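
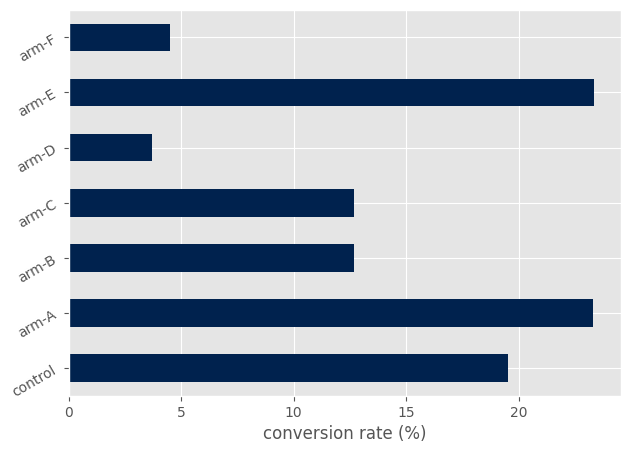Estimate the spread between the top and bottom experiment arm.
≈ 20

Max arm-E ≈ 24, min arm-D ≈ 4; range ≈ 20.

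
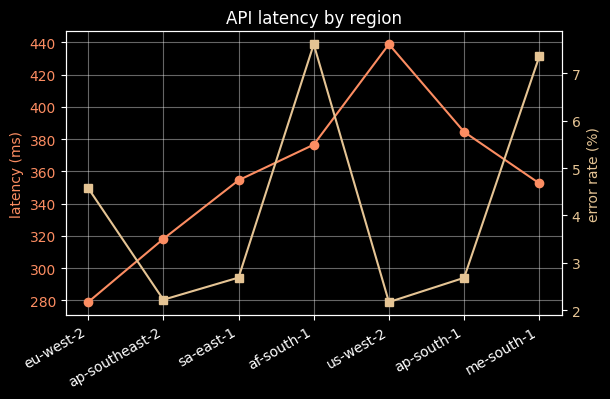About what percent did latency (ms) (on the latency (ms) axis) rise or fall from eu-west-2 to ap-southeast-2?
eu-west-2 ≈ 280, ap-southeast-2 ≈ 320; (320 − 280) / 280 ≈ +14.3%.

≈ +14.3%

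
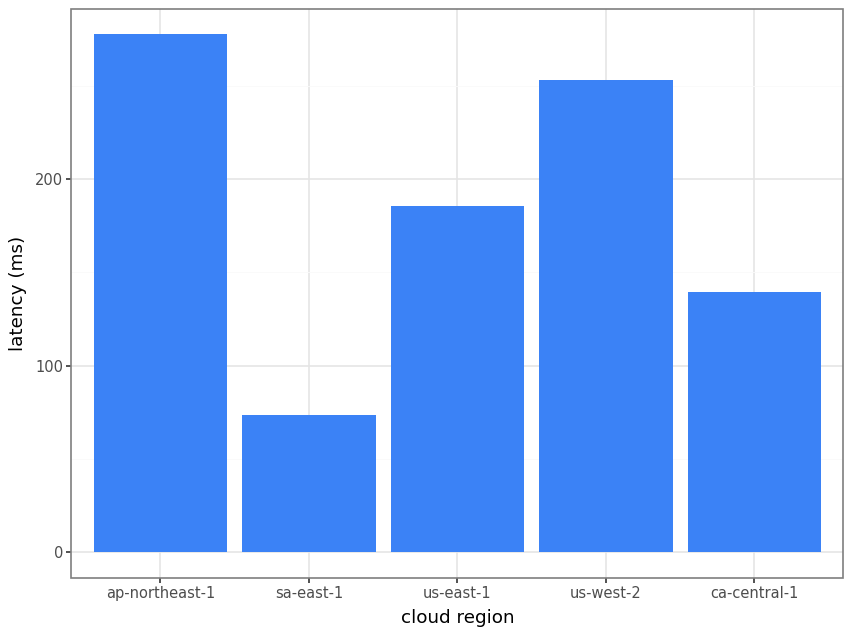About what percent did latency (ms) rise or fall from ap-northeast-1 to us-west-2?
≈ -9.1%

ap-northeast-1 ≈ 275, us-west-2 ≈ 250; (250 − 275) / 275 ≈ -9.1%.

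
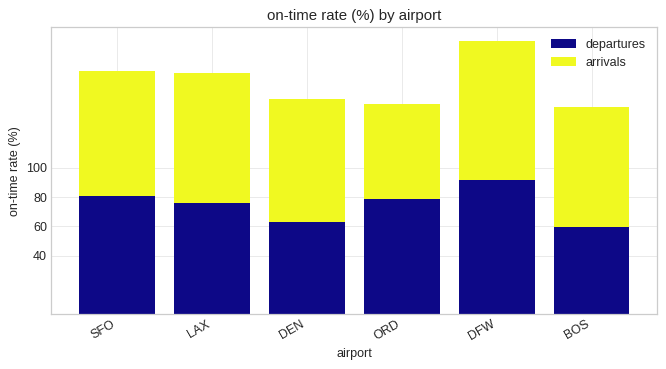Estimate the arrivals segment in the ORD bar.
≈ 60

arrivals top ≈ 140, bottom ≈ 80; segment ≈ 60.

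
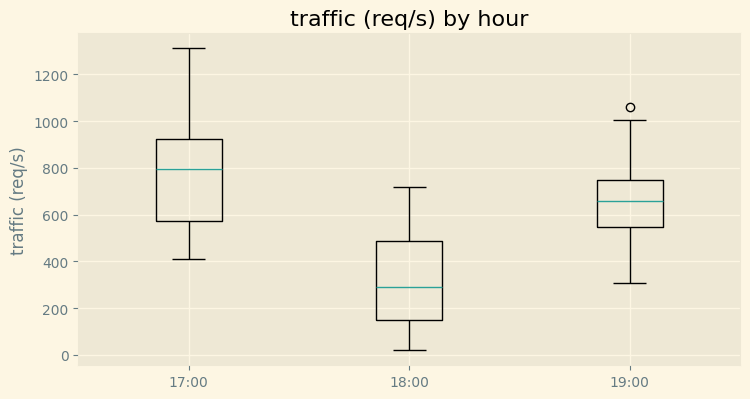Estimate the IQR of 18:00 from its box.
Q3 ≈ 500, Q1 ≈ 150; IQR ≈ 350.

≈ 350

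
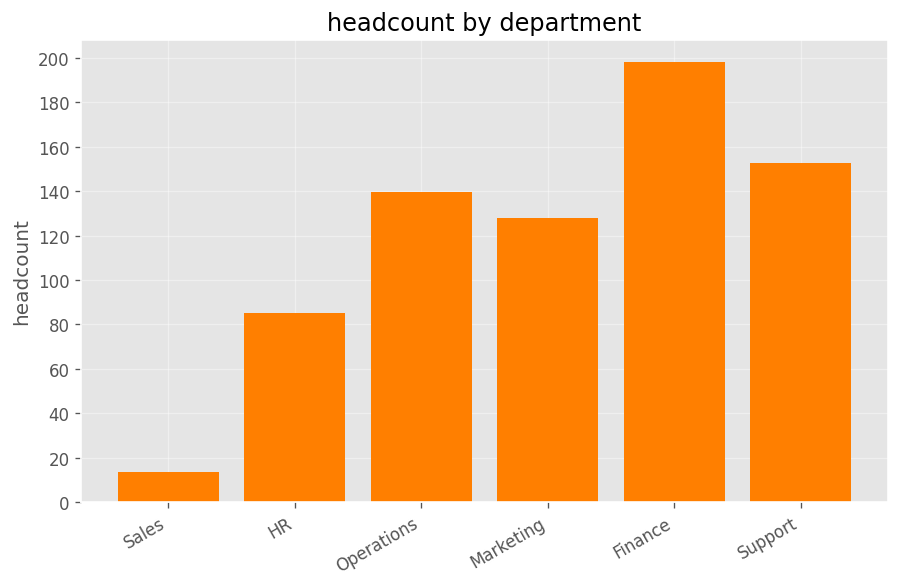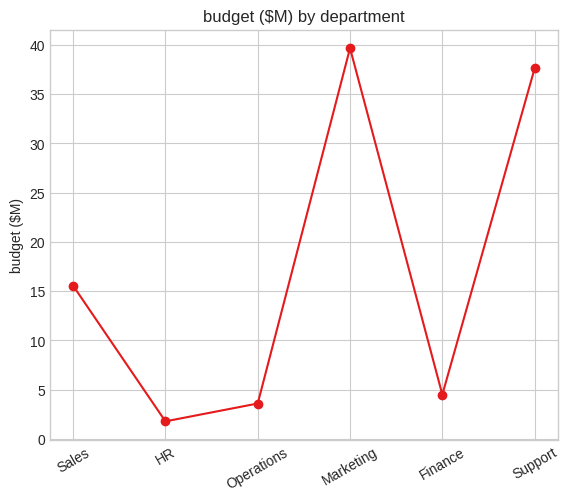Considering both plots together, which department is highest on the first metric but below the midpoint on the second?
Chart 2 median budget ($M) ≈ 10; below-median departments: HR, Operations, Finance. Among those, Finance has the highest headcount (≈ 200).

Finance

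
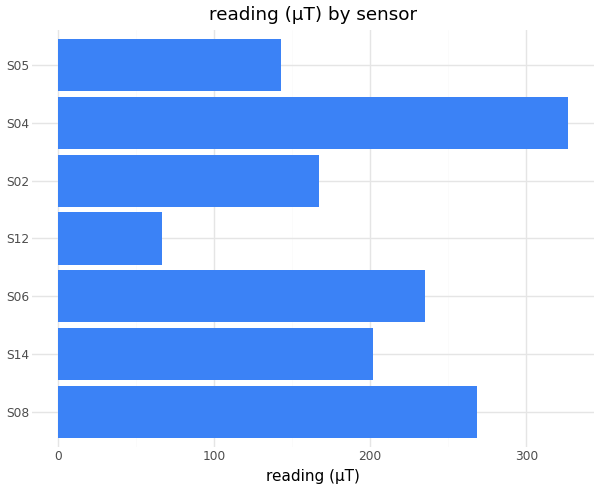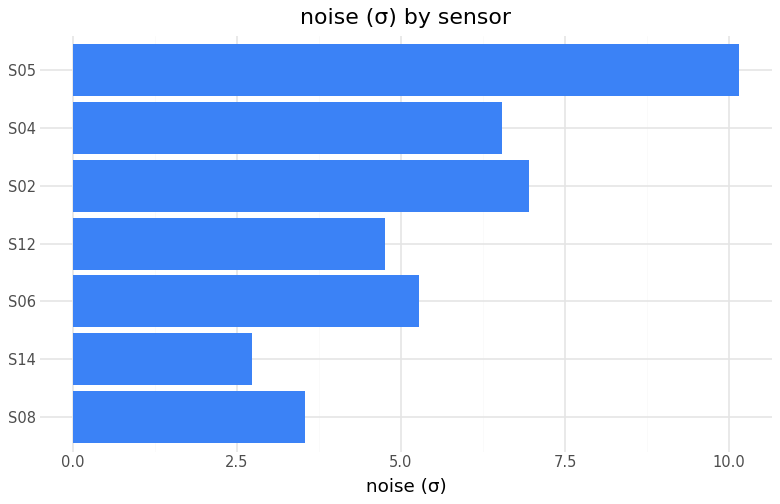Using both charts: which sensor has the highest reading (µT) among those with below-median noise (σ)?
S08

Chart 2 median noise (σ) ≈ 5; below-median sensors: S08, S14, S12. Among those, S08 has the highest reading (µT) (≈ 250).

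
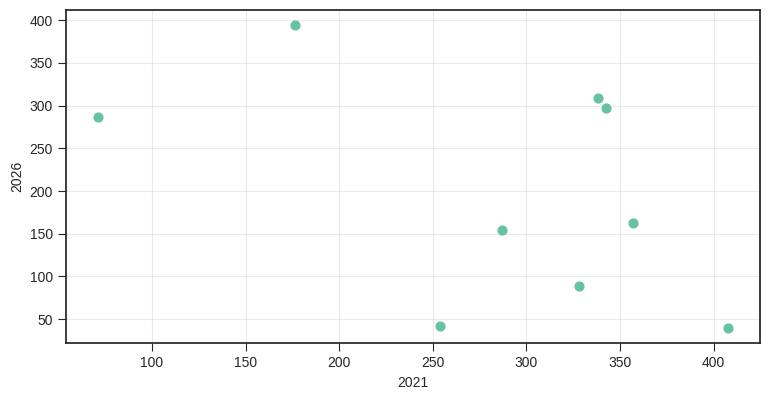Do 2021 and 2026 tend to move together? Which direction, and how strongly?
negative, moderate

Points are negatively correlated; moderate (|r| ≈ 0.5).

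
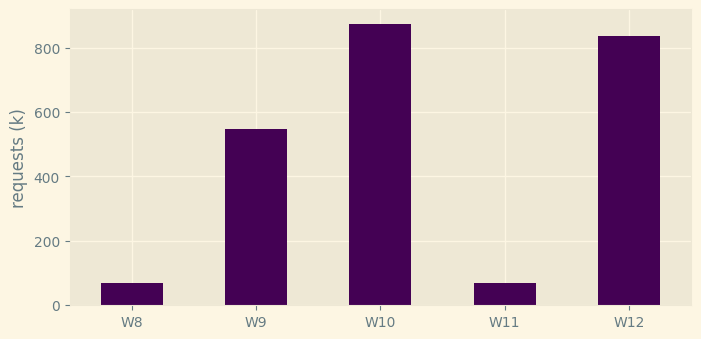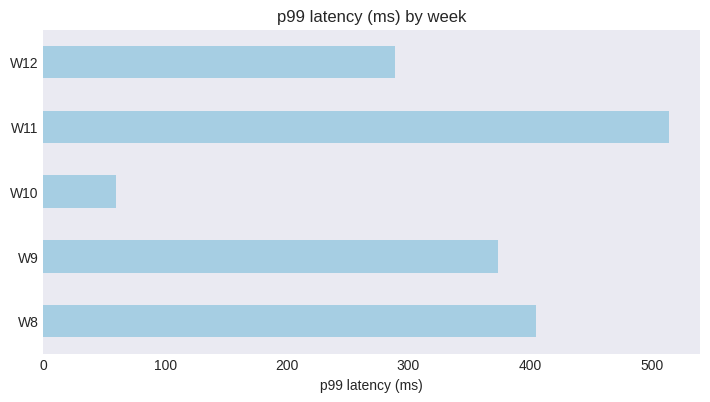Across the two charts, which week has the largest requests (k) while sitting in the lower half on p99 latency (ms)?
W10

Chart 2 median p99 latency (ms) ≈ 350; below-median weeks: W10, W12. Among those, W10 has the highest requests (k) (≈ 900).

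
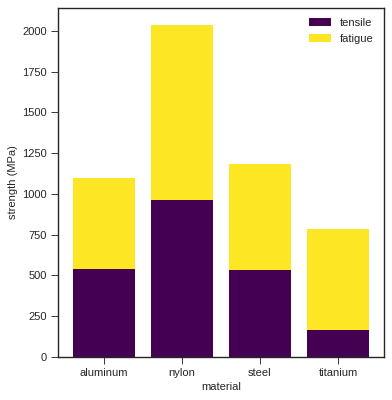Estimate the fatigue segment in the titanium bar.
≈ 600

fatigue top ≈ 800, bottom ≈ 200; segment ≈ 600.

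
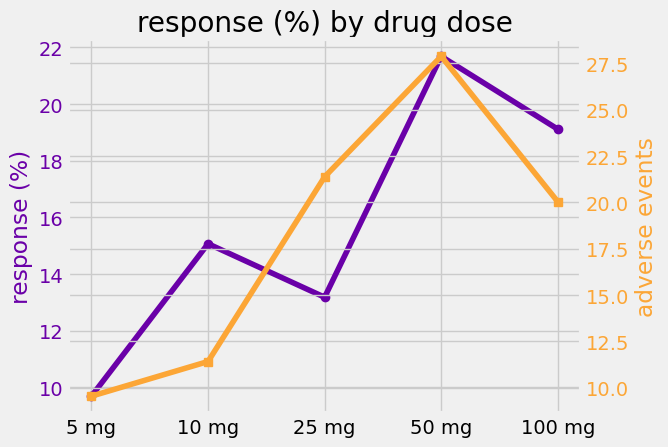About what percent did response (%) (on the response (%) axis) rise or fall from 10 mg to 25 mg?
≈ -13.3%

10 mg ≈ 15, 25 mg ≈ 13; (13 − 15) / 15 ≈ -13.3%.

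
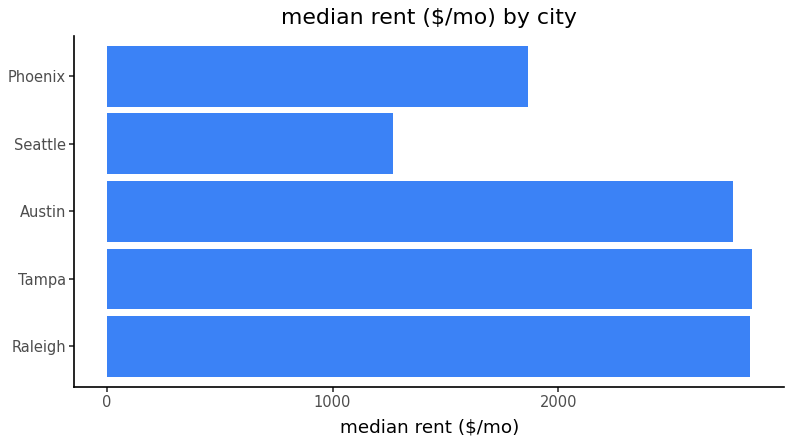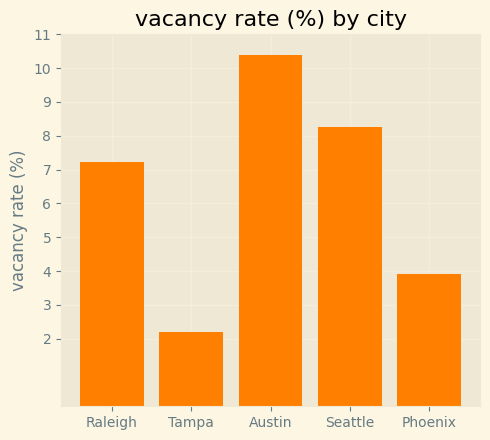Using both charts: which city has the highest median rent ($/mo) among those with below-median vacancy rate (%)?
Tampa

Chart 2 median vacancy rate (%) ≈ 7; below-median cities: Tampa, Phoenix. Among those, Tampa has the highest median rent ($/mo) (≈ 3000).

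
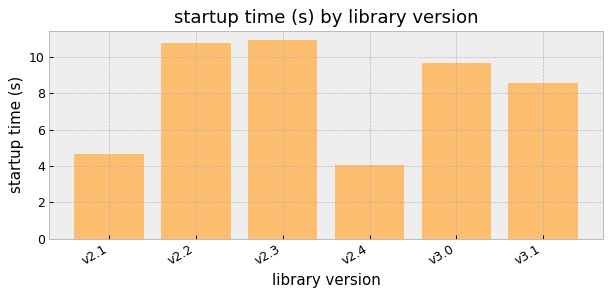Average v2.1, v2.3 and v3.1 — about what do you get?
(5 + 11 + 9) / 3 ≈ 8.

≈ 8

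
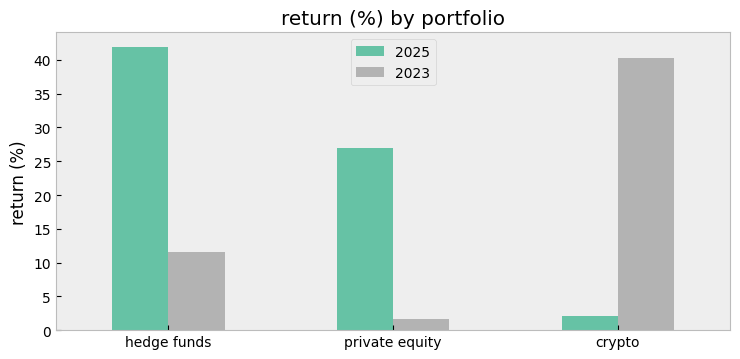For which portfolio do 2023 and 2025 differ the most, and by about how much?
crypto, ≈ 40 %

crypto: 2023 ≈ 40, 2025 ≈ 0 → gap ≈ 40. Next-largest (hedge funds) is only ≈ 30.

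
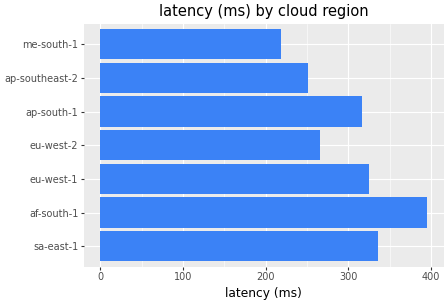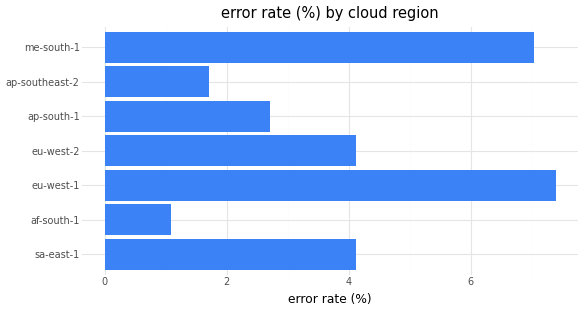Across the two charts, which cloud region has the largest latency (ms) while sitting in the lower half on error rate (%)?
Chart 2 median error rate (%) ≈ 4; below-median cloud regions: af-south-1, ap-south-1, ap-southeast-2. Among those, af-south-1 has the highest latency (ms) (≈ 400).

af-south-1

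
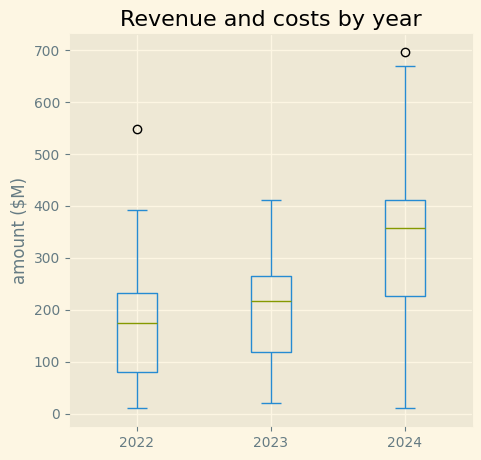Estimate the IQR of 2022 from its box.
Q3 ≈ 240, Q1 ≈ 80; IQR ≈ 160.

≈ 160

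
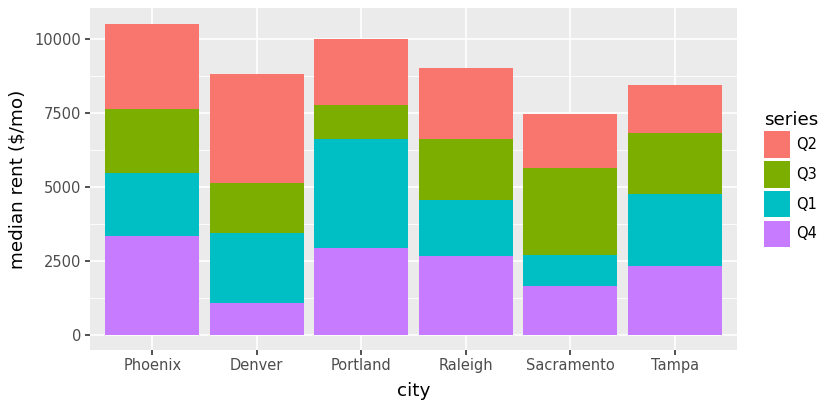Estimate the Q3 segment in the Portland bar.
Q3 top ≈ 8000, bottom ≈ 7000; segment ≈ 1000.

≈ 1000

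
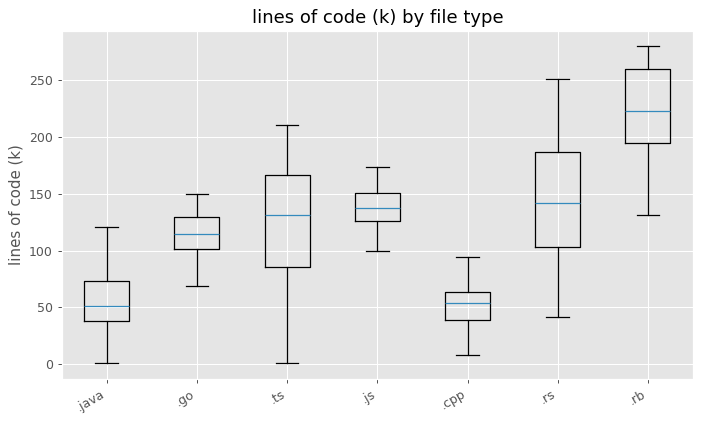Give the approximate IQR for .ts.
Q3 ≈ 160, Q1 ≈ 80; IQR ≈ 80.

≈ 80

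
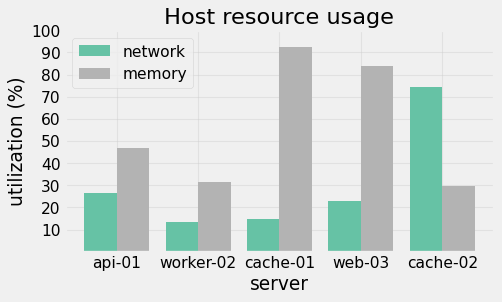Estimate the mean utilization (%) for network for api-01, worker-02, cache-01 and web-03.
(30 + 10 + 10 + 20) / 4 ≈ 18.

≈ 18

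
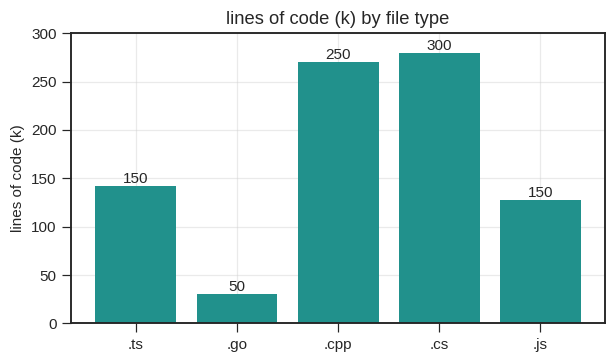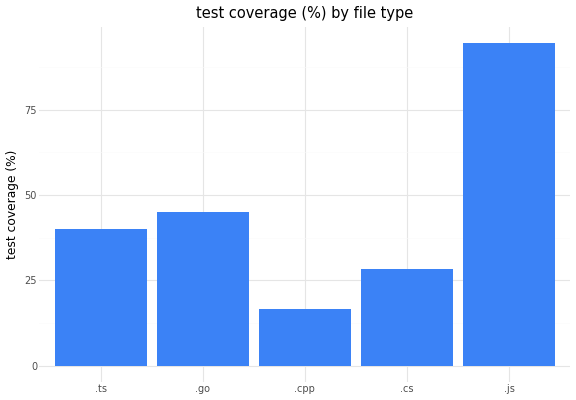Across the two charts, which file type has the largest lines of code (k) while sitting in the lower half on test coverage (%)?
Chart 2 median test coverage (%) ≈ 40; below-median file types: .cpp, .cs. Among those, .cs has the highest lines of code (k) (≈ 300).

.cs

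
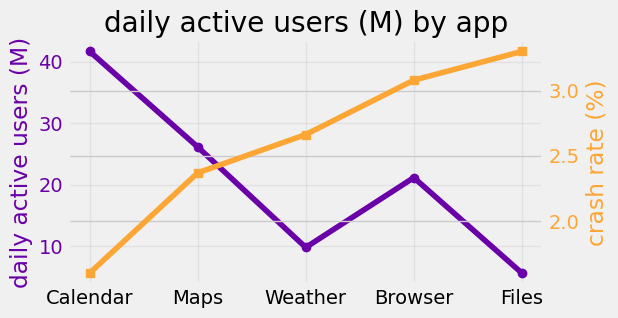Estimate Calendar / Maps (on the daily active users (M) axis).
≈ 1.6×

Calendar ≈ 40, Maps ≈ 25; 40/25 ≈ 1.6.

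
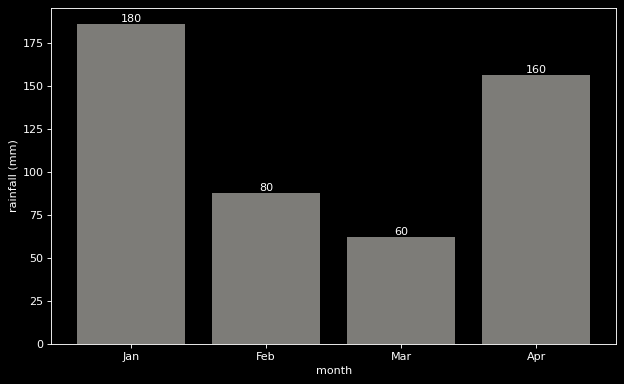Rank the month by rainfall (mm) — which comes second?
Apr

Top 3: Jan ≈ 180, Apr ≈ 160, Feb ≈ 80.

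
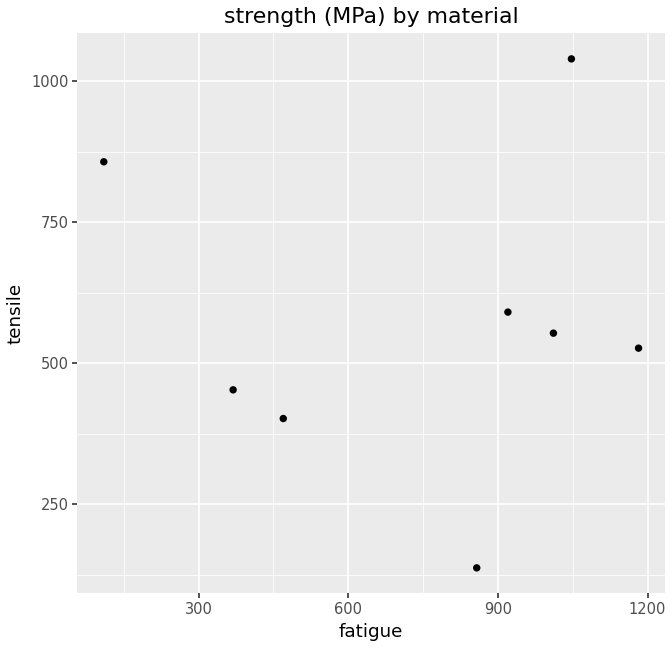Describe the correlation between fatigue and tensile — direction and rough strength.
Points are roughly uncorrelated; weak (|r| ≈ 0.0).

no clear correlation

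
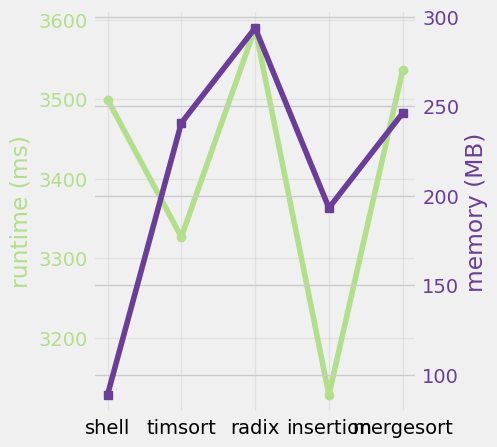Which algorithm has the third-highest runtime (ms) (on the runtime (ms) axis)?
shell

Top 4 (on the runtime (ms) axis): radix ≈ 3600, mergesort ≈ 3550, shell ≈ 3500, timsort ≈ 3350.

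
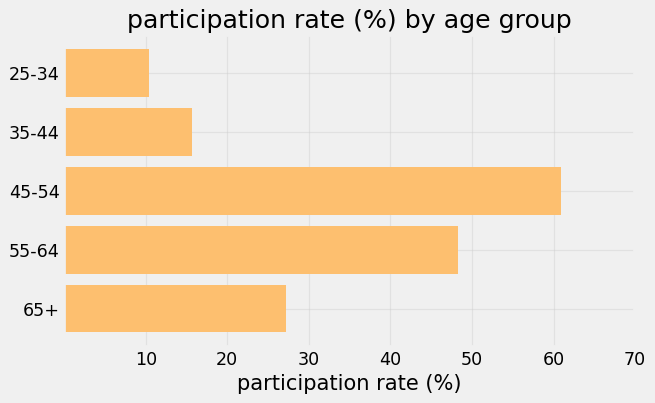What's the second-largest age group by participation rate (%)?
55-64

Top 3: 45-54 ≈ 60, 55-64 ≈ 50, 65+ ≈ 30.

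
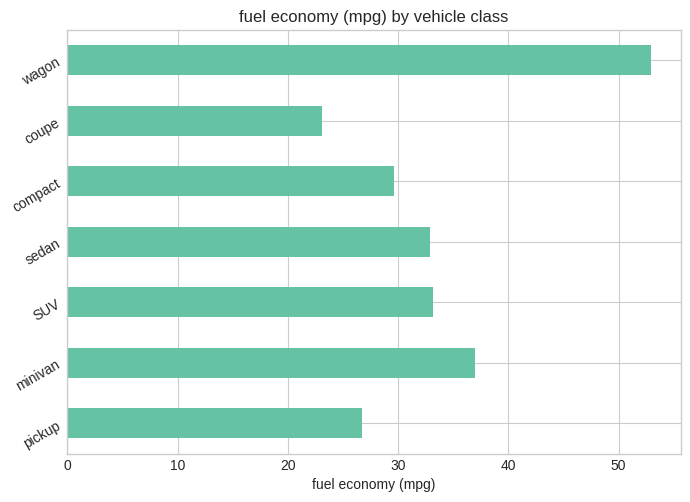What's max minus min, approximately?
Max wagon ≈ 55, min coupe ≈ 25; range ≈ 30.

≈ 30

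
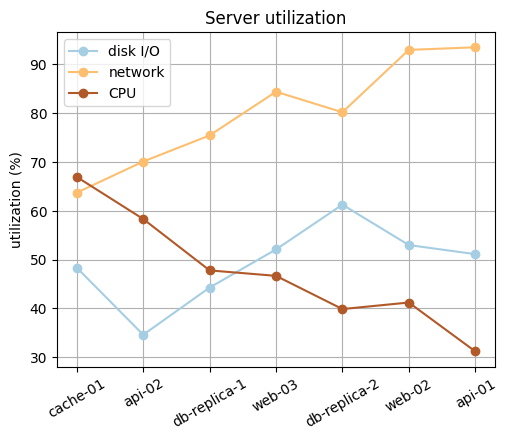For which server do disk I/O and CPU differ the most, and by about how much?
api-02: disk I/O ≈ 30, CPU ≈ 60 → gap ≈ 30. Next-largest (db-replica-2) is only ≈ 20.

api-02, ≈ 30 %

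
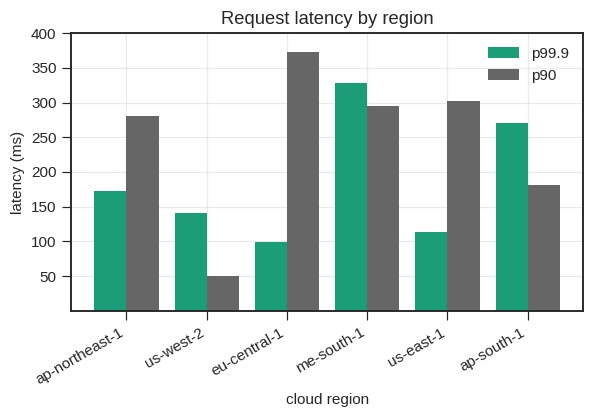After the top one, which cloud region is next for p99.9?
ap-south-1

Top 3 for p99.9: me-south-1 ≈ 350, ap-south-1 ≈ 250, ap-northeast-1 ≈ 150.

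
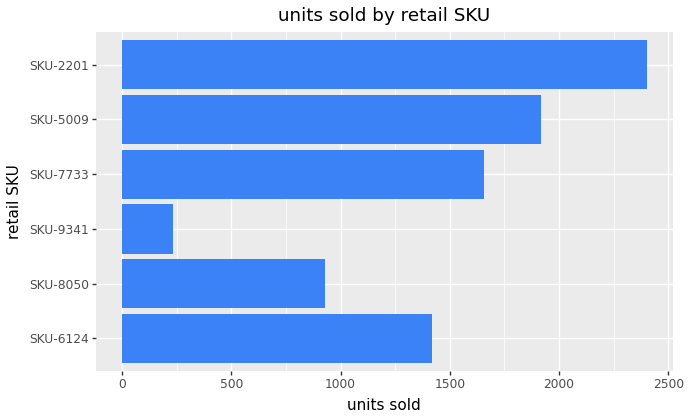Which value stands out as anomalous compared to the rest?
SKU-9341 ≈ 200; the rest sit between ≈ 1000 and ≈ 2400.

SKU-9341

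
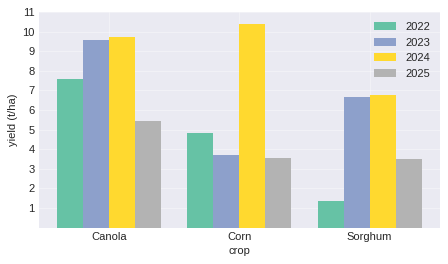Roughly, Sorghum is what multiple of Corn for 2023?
Sorghum ≈ 7, Corn ≈ 4; 7/4 ≈ 1.75.

≈ 1.75×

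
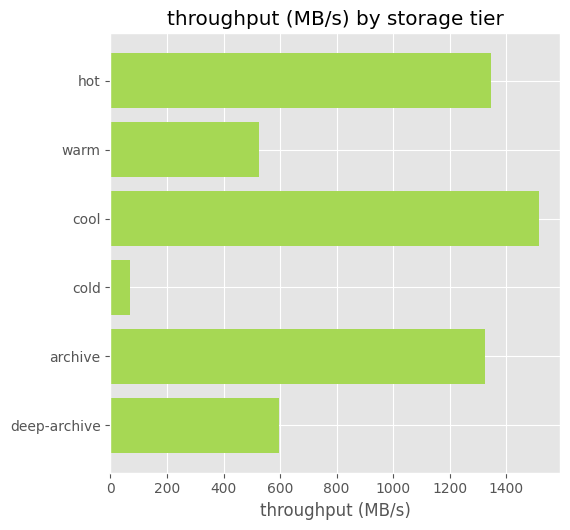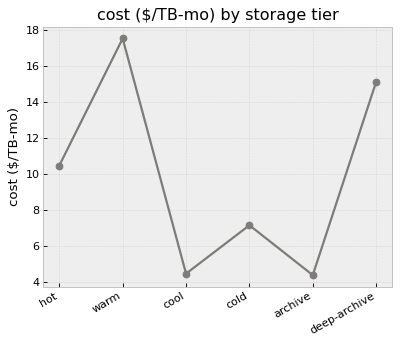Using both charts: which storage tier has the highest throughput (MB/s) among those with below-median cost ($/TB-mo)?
cool

Chart 2 median cost ($/TB-mo) ≈ 8; below-median storage tiers: cool, cold, archive. Among those, cool has the highest throughput (MB/s) (≈ 1600).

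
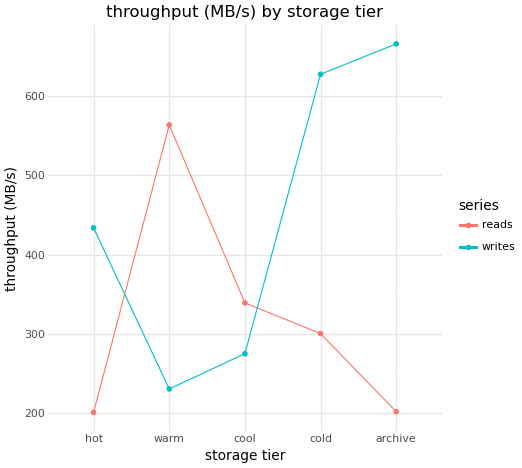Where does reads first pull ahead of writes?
hot: reads ≈ 200 vs writes ≈ 450 (not yet); warm: reads ≈ 550 vs writes ≈ 250 (first crossover).

warm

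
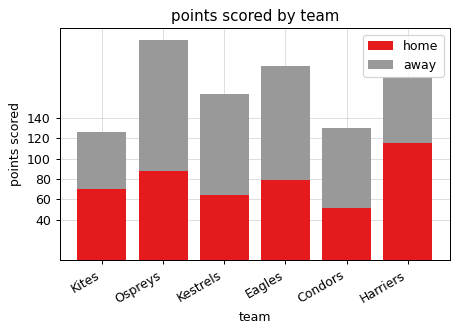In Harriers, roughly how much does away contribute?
away top ≈ 180, bottom ≈ 120; segment ≈ 60.

≈ 60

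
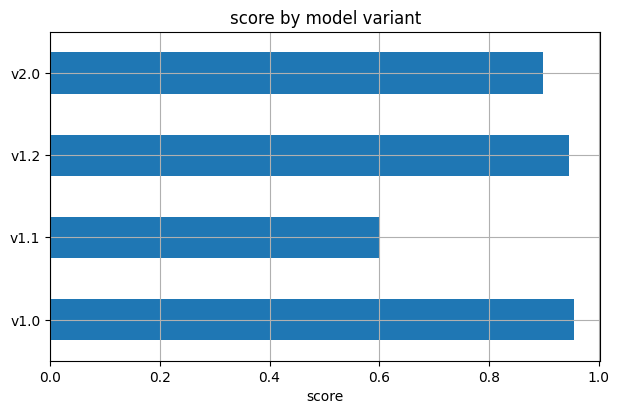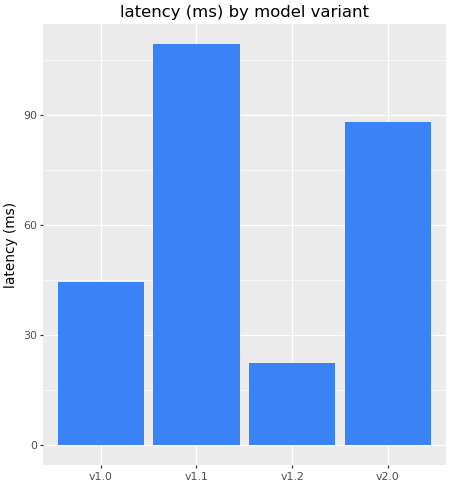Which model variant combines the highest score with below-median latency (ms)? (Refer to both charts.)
Chart 2 median latency (ms) ≈ 60; below-median model variants: v1.0, v1.2. Among those, v1.0 has the highest score (≈ 1).

v1.0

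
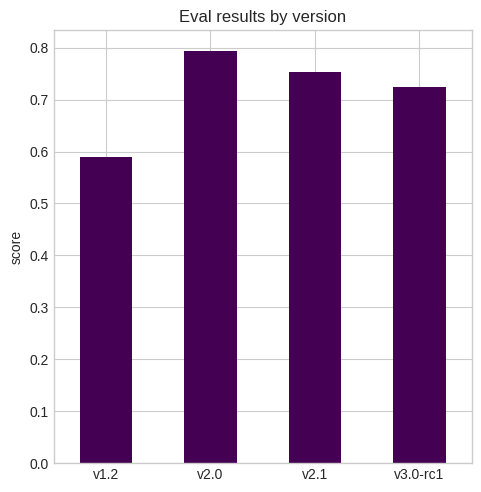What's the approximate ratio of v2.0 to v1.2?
v2.0 ≈ 0.8, v1.2 ≈ 0.6; 0.8/0.6 ≈ 1.33.

≈ 1.33×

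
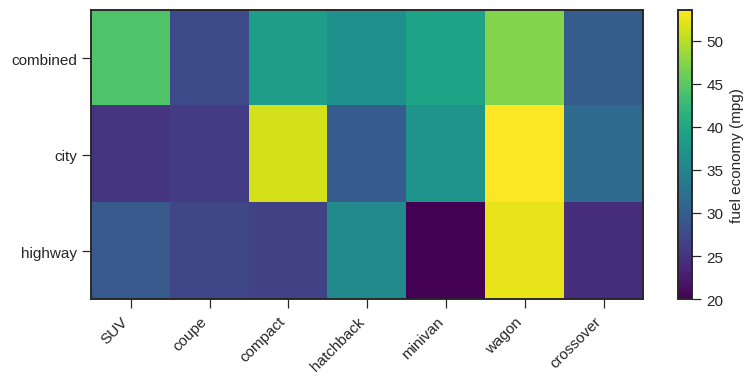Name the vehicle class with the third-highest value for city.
Top 4 for city: wagon ≈ 55, compact ≈ 50, minivan ≈ 35, crossover ≈ 30.

minivan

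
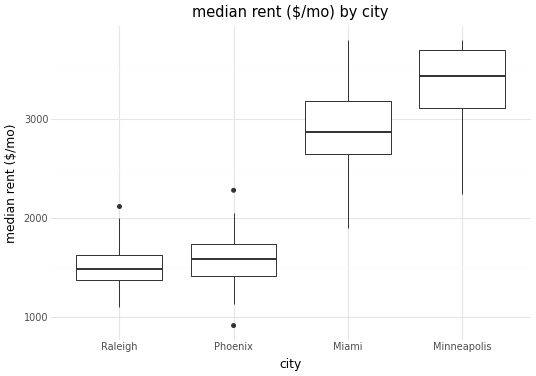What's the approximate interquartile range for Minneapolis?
≈ 600

Q3 ≈ 3800, Q1 ≈ 3200; IQR ≈ 600.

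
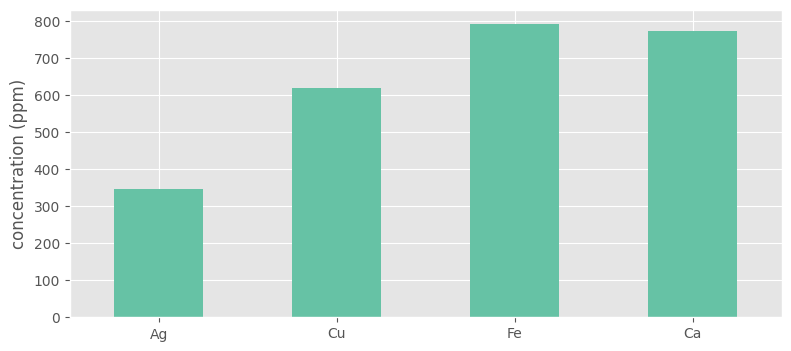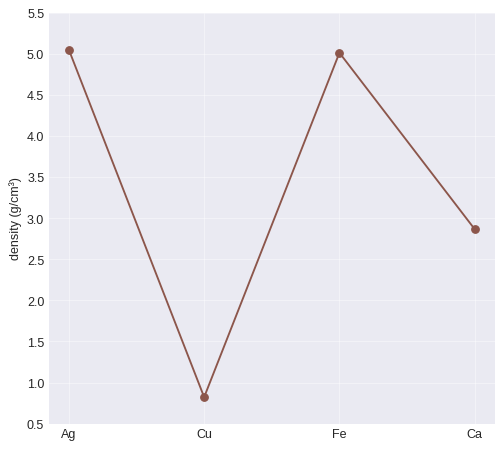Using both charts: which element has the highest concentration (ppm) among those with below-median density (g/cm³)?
Ca

Chart 2 median density (g/cm³) ≈ 4; below-median elements: Cu, Ca. Among those, Ca has the highest concentration (ppm) (≈ 800).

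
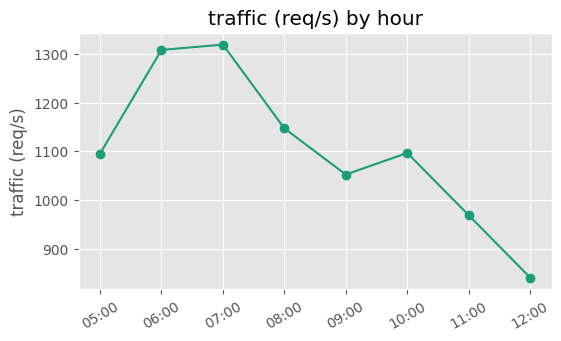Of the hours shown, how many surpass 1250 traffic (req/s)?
2

Above 1250: 06:00, 07:00.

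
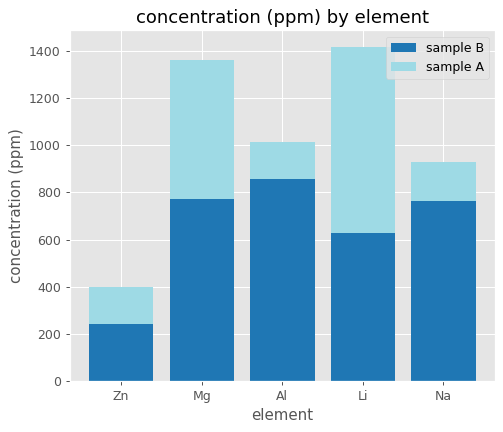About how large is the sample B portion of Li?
≈ 600

sample B top ≈ 600, bottom ≈ 0; segment ≈ 600.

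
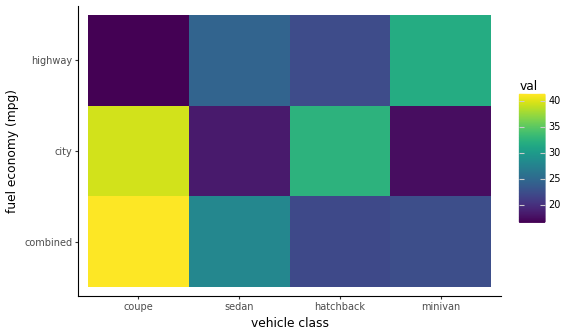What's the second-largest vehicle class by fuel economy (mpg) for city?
hatchback

Top 3 for city: coupe ≈ 40, hatchback ≈ 30, sedan ≈ 20.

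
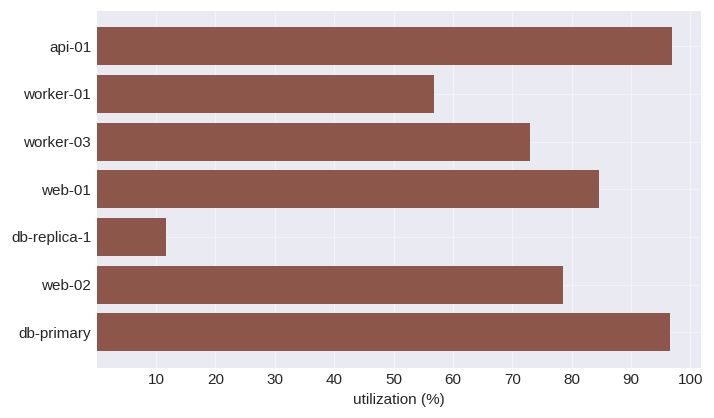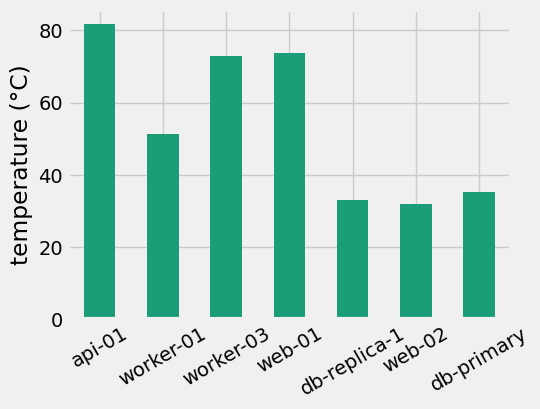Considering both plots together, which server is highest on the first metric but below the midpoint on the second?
Chart 2 median temperature (°C) ≈ 50; below-median servers: db-replica-1, web-02, db-primary. Among those, db-primary has the highest utilization (%) (≈ 100).

db-primary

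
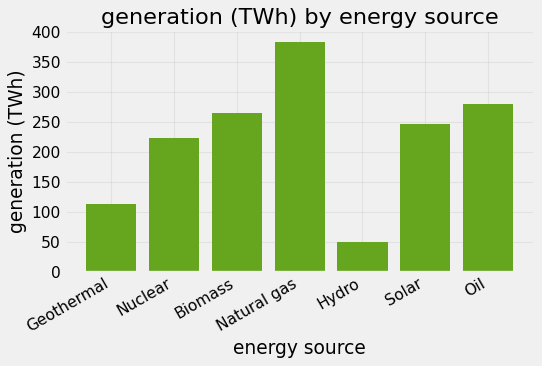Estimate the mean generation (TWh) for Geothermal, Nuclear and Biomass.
(100 + 200 + 250) / 3 ≈ 183.

≈ 183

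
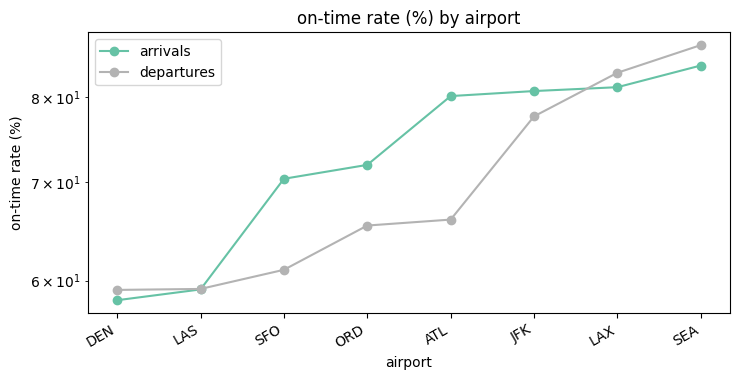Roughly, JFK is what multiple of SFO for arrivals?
JFK ≈ 80, SFO ≈ 70; 80/70 ≈ 1.14.

≈ 1.14×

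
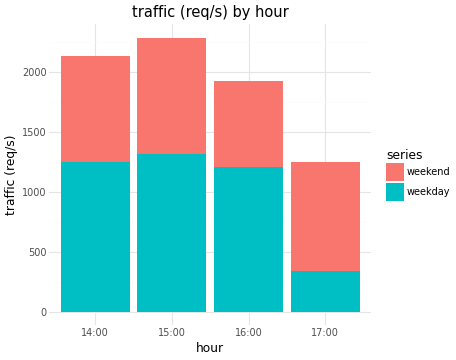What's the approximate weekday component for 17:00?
weekday top ≈ 400, bottom ≈ 0; segment ≈ 400.

≈ 400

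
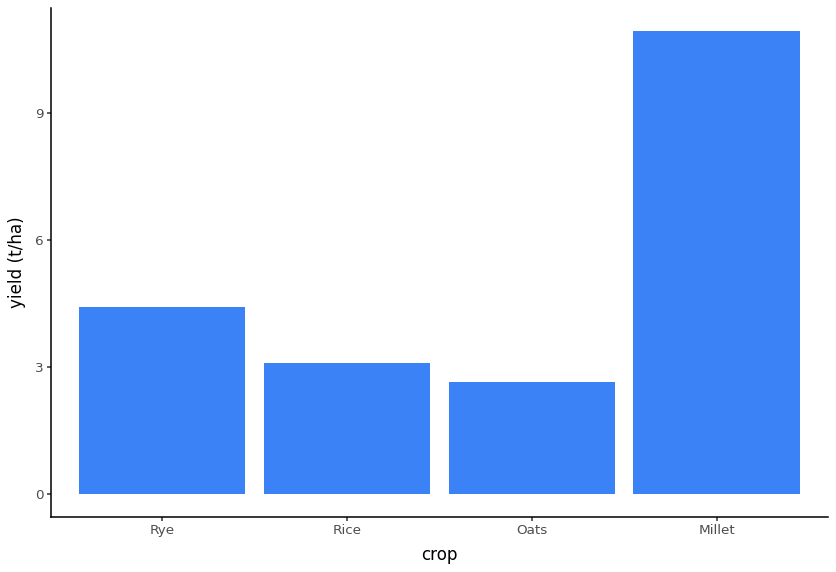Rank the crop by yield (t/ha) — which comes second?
Top 3: Millet ≈ 11, Rye ≈ 4, Rice ≈ 3.

Rye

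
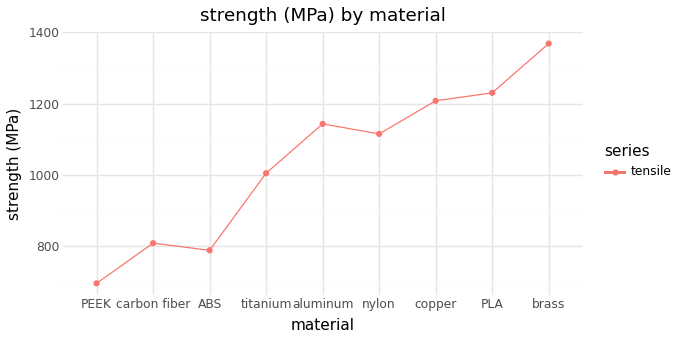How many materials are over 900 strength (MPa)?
Above 900: titanium, aluminum, nylon, copper, PLA, brass.

6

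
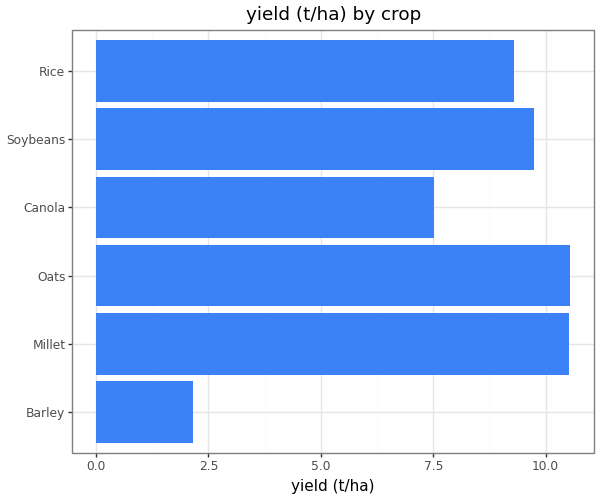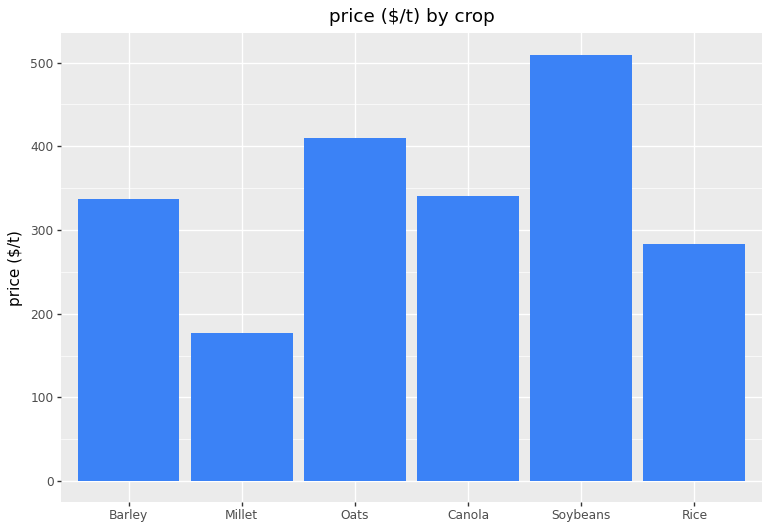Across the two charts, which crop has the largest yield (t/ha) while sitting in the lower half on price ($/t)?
Chart 2 median price ($/t) ≈ 350; below-median crops: Barley, Millet, Rice. Among those, Millet has the highest yield (t/ha) (≈ 11).

Millet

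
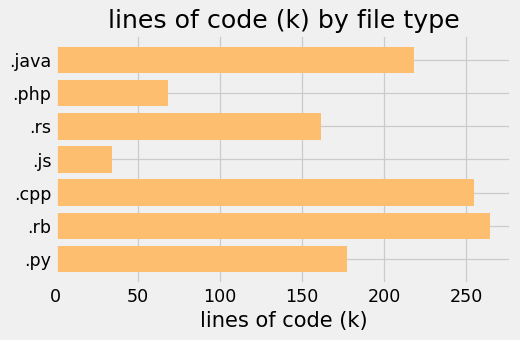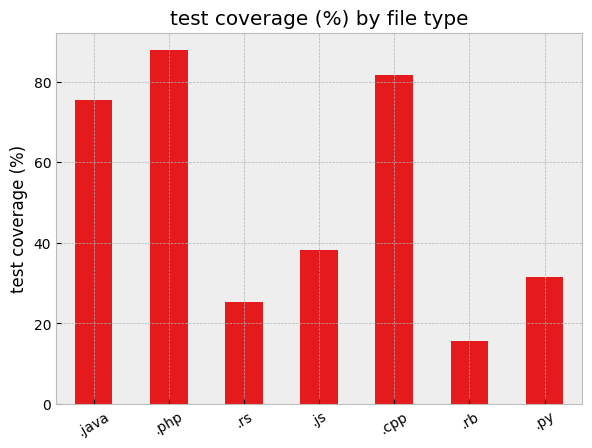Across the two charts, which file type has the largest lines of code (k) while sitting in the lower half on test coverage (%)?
.rb

Chart 2 median test coverage (%) ≈ 40; below-median file types: .rs, .rb, .py. Among those, .rb has the highest lines of code (k) (≈ 275).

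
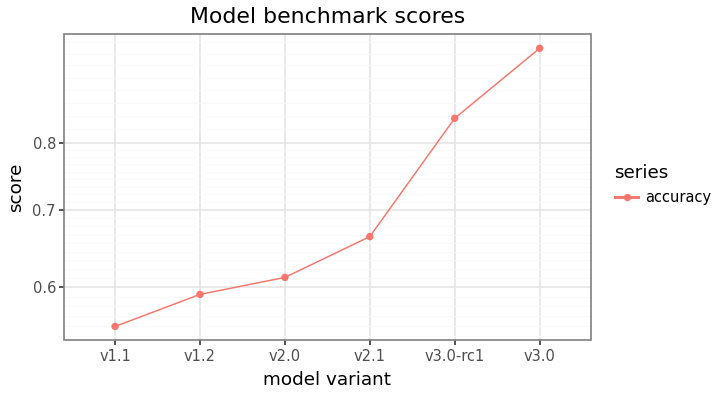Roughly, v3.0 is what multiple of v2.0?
v3.0 ≈ 0.95, v2.0 ≈ 0.60; 0.95/0.60 ≈ 1.58.

≈ 1.58×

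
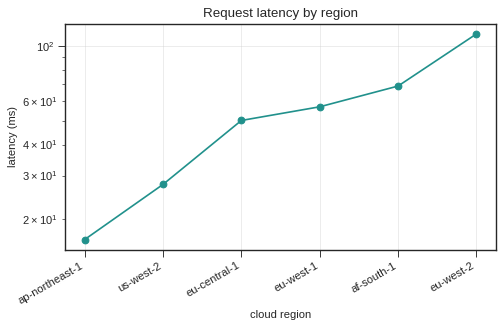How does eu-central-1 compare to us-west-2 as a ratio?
eu-central-1 ≈ 50, us-west-2 ≈ 30; 50/30 ≈ 1.67.

≈ 1.67×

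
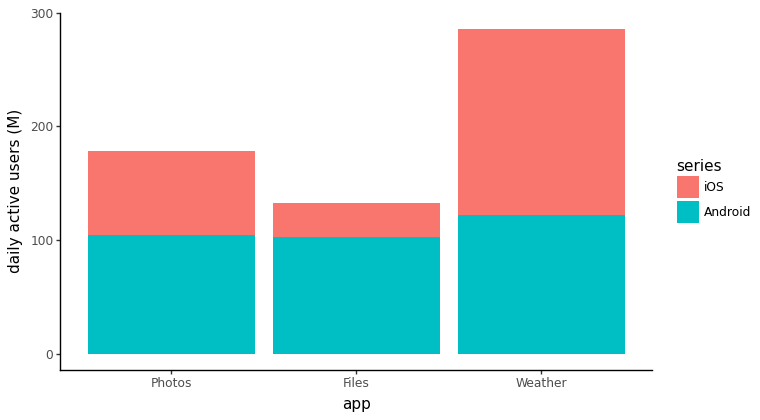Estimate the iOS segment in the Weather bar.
≈ 150

iOS top ≈ 275, bottom ≈ 125; segment ≈ 150.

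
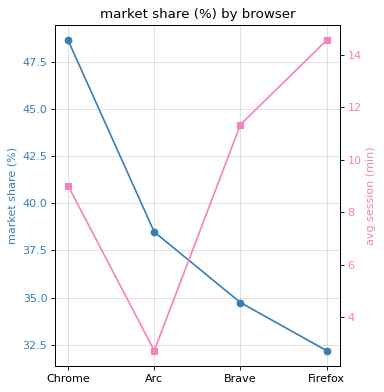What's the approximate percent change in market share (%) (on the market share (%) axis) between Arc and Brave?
Arc ≈ 38, Brave ≈ 34; (34 − 38) / 38 ≈ -10.5%.

≈ -10.5%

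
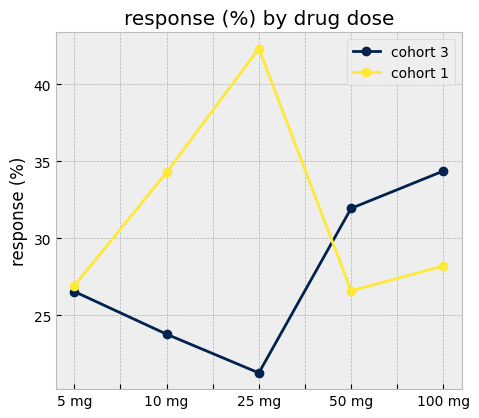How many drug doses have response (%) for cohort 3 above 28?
2

Above 28: 50 mg, 100 mg.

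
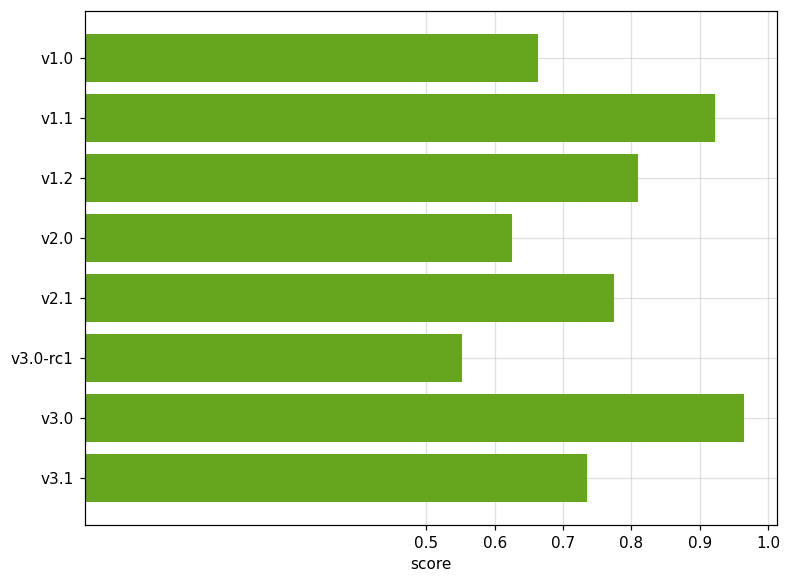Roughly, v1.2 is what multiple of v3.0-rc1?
v1.2 ≈ 0.8, v3.0-rc1 ≈ 0.6; 0.8/0.6 ≈ 1.33.

≈ 1.33×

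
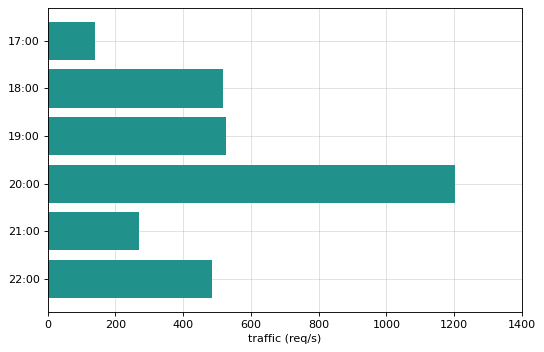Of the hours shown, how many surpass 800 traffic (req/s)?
1

Above 800: 20:00.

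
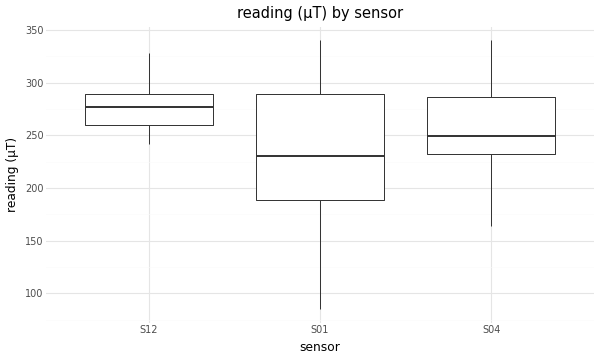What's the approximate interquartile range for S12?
≈ 30

Q3 ≈ 290, Q1 ≈ 260; IQR ≈ 30.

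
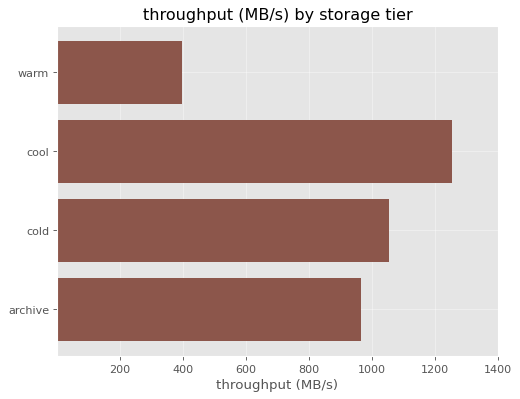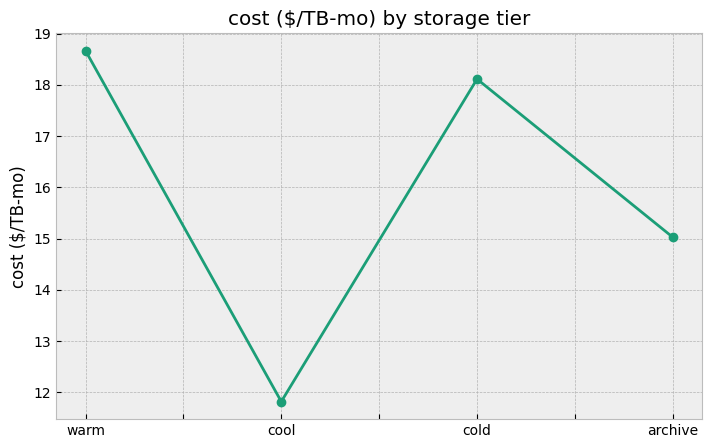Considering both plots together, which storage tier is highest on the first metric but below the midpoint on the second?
Chart 2 median cost ($/TB-mo) ≈ 16; below-median storage tiers: cool, archive. Among those, cool has the highest throughput (MB/s) (≈ 1200).

cool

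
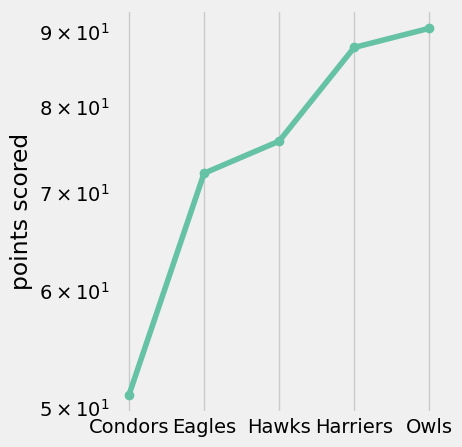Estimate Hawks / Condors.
Hawks ≈ 75, Condors ≈ 50; 75/50 ≈ 1.5.

≈ 1.5×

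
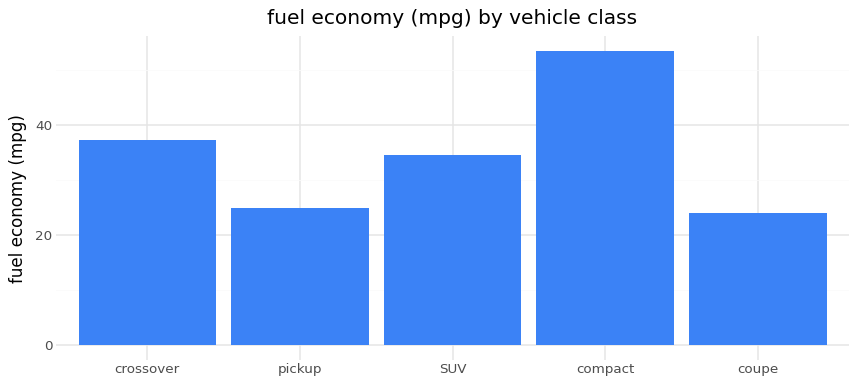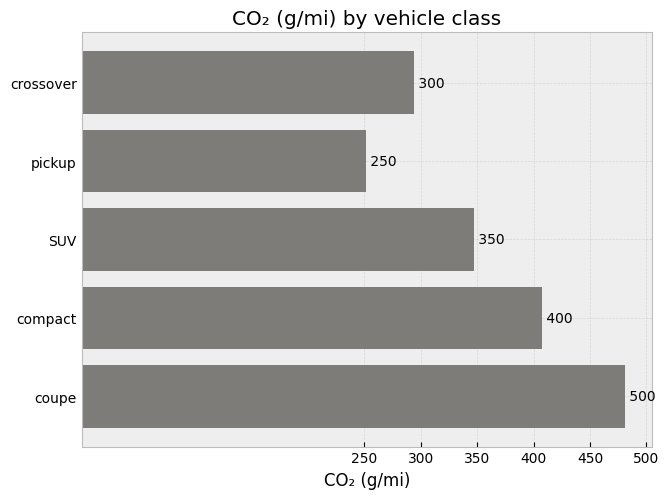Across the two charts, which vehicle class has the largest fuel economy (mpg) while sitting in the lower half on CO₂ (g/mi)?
crossover

Chart 2 median CO₂ (g/mi) ≈ 350; below-median vehicle classes: crossover, pickup. Among those, crossover has the highest fuel economy (mpg) (≈ 35).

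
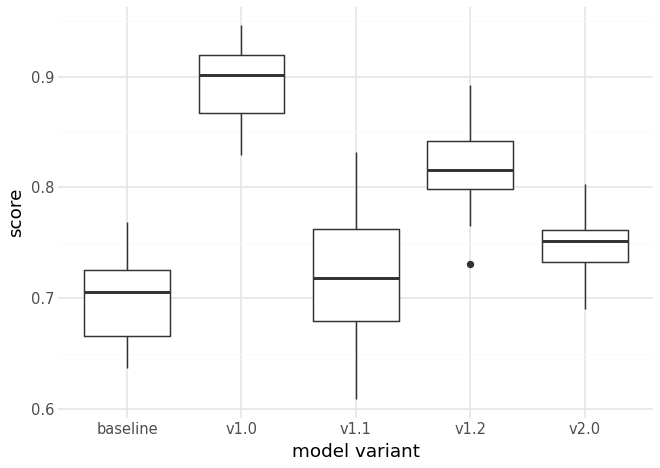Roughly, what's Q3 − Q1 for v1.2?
≈ 0.04

Q3 ≈ 0.84, Q1 ≈ 0.80; IQR ≈ 0.04.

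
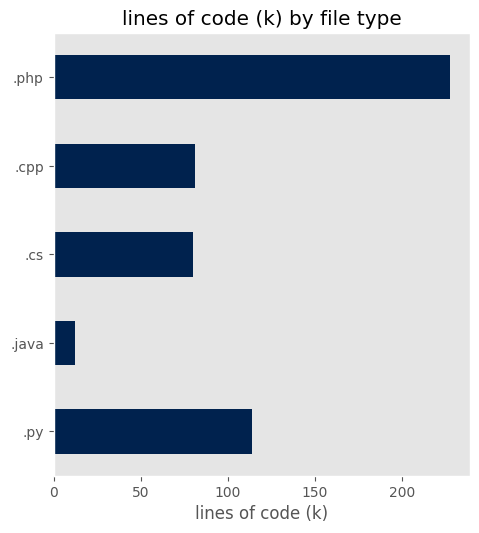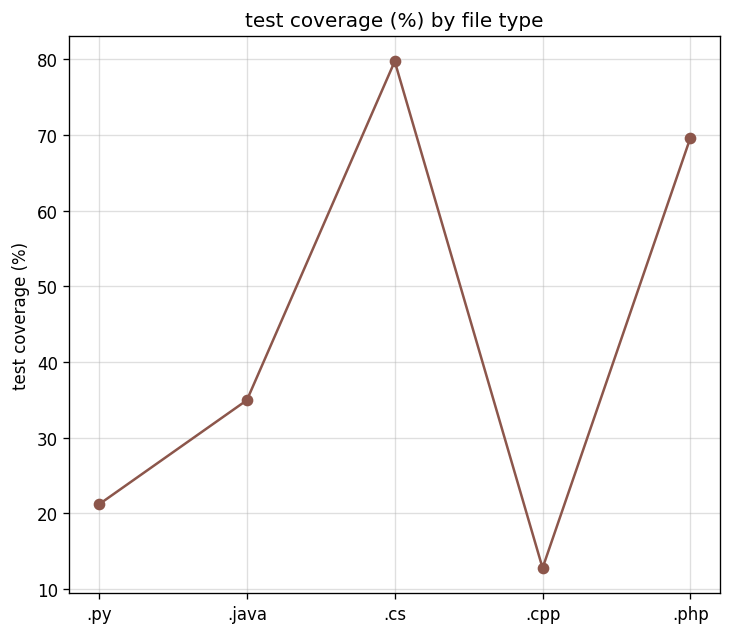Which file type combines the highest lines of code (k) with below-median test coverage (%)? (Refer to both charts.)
.py

Chart 2 median test coverage (%) ≈ 30; below-median file types: .py, .cpp. Among those, .py has the highest lines of code (k) (≈ 125).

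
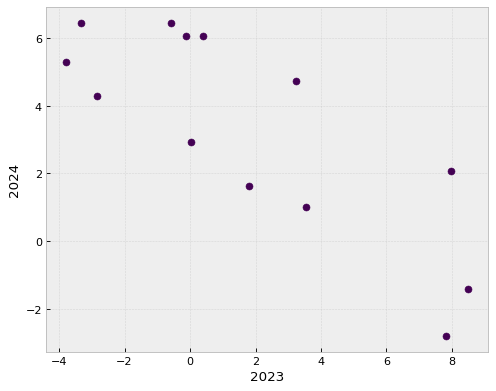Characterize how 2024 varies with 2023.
negative, strong

Points are negatively correlated; strong (|r| ≈ 0.8).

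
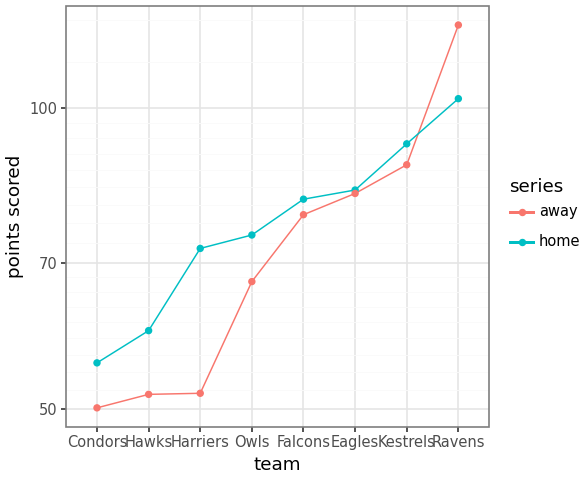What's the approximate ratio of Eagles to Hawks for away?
≈ 1.6×

Eagles ≈ 80, Hawks ≈ 50; 80/50 ≈ 1.6.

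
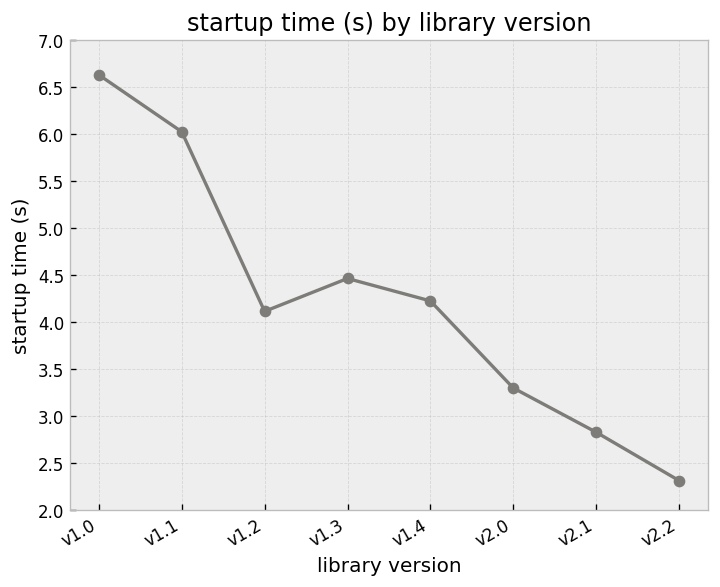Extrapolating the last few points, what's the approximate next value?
Last three: 3.5, 3.0, 2.5 → slope ≈ -0.5/step → next ≈ 2.

≈ 2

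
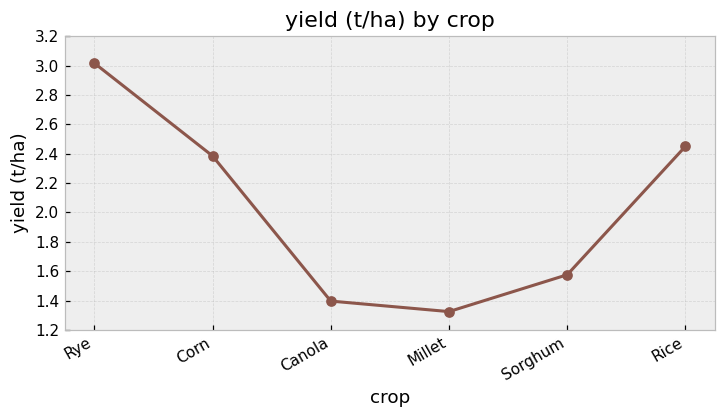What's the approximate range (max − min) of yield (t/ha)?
≈ 1.6

Max Rye ≈ 3.0, min Millet ≈ 1.4; range ≈ 1.6.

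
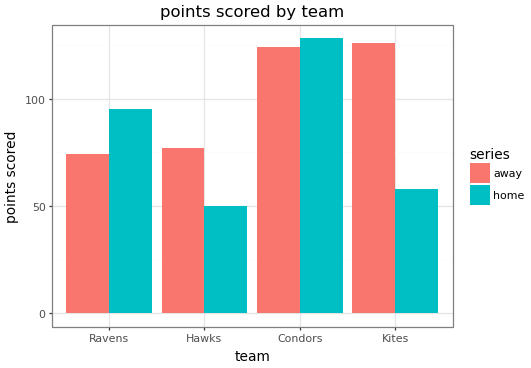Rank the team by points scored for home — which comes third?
Kites

Top 4 for home: Condors ≈ 120, Ravens ≈ 100, Kites ≈ 60, Hawks ≈ 40.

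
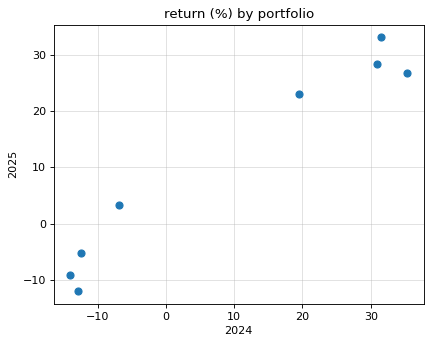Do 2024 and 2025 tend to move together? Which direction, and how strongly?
Points are positively correlated; strong (|r| ≈ 1.0).

positive, strong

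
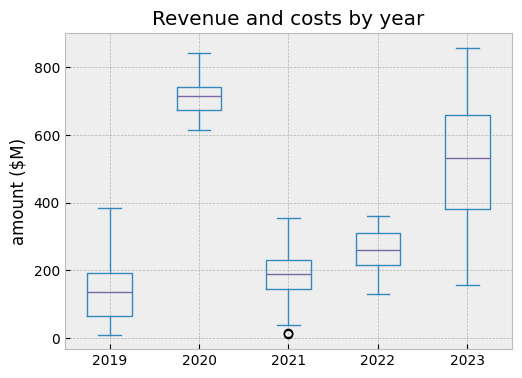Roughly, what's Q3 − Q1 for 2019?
Q3 ≈ 200, Q1 ≈ 50; IQR ≈ 150.

≈ 150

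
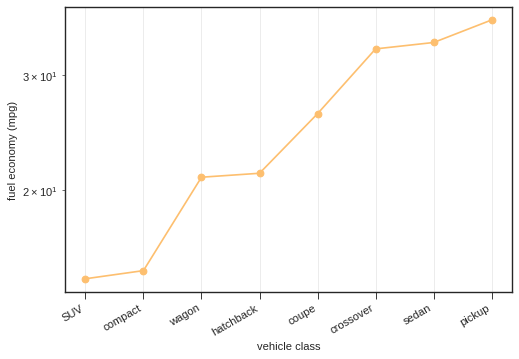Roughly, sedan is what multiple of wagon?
≈ 1.7×

sedan ≈ 34, wagon ≈ 20; 34/20 ≈ 1.7.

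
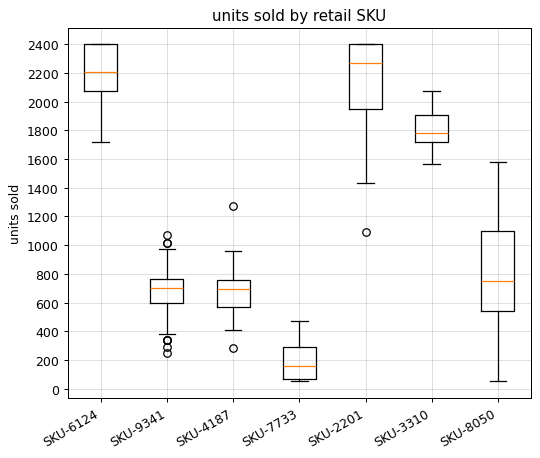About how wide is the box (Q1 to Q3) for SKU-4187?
Q3 ≈ 800, Q1 ≈ 600; IQR ≈ 200.

≈ 200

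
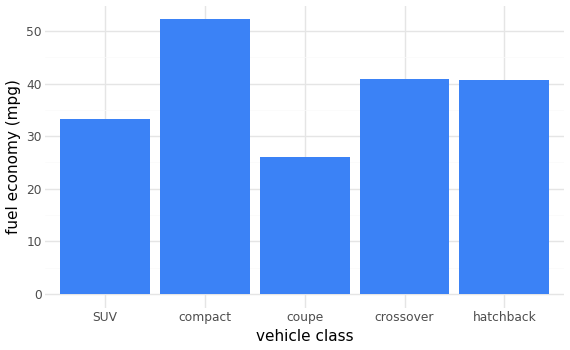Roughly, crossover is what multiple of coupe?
≈ 1.6×

crossover ≈ 40, coupe ≈ 25; 40/25 ≈ 1.6.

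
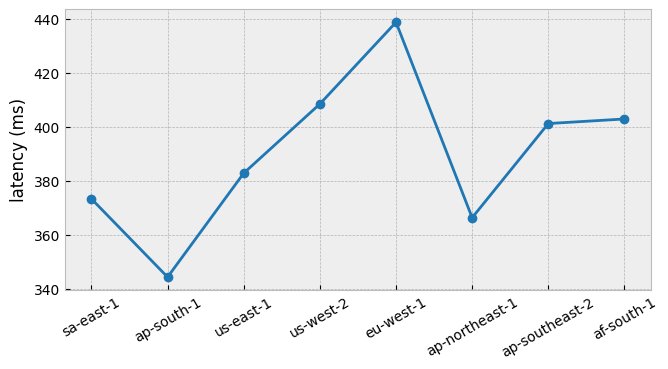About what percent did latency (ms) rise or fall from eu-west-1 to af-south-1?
≈ -9.1%

eu-west-1 ≈ 440, af-south-1 ≈ 400; (400 − 440) / 440 ≈ -9.1%.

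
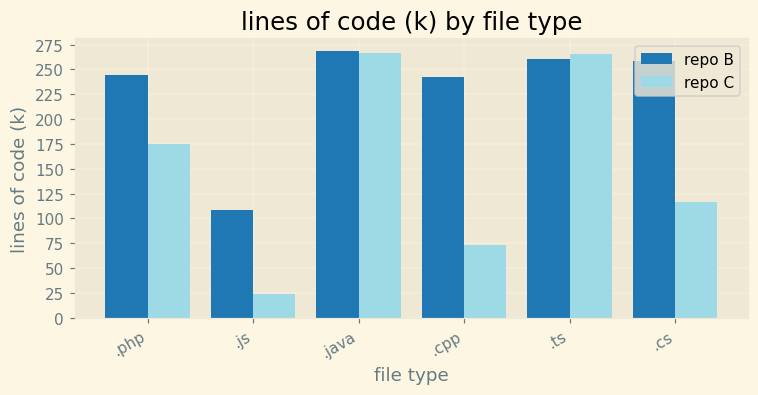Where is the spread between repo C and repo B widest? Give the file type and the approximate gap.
.cpp, ≈ 175 k

.cpp: repo C ≈ 75, repo B ≈ 250 → gap ≈ 175. Next-largest (.cs) is only ≈ 125.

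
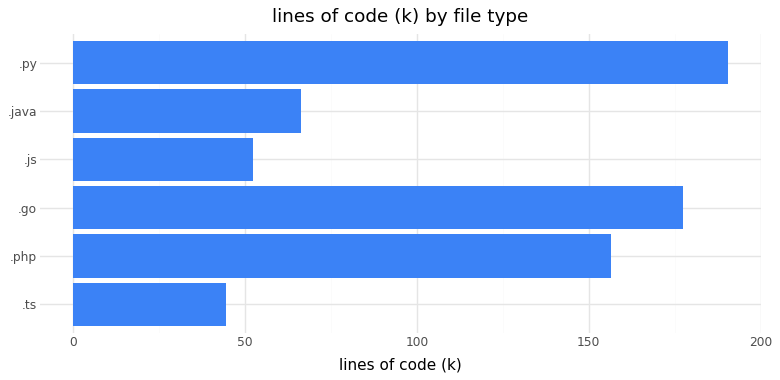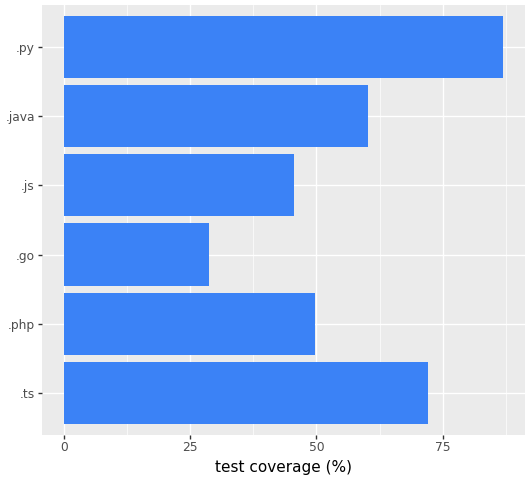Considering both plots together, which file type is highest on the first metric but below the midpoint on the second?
Chart 2 median test coverage (%) ≈ 60; below-median file types: .php, .go, .js. Among those, .go has the highest lines of code (k) (≈ 180).

.go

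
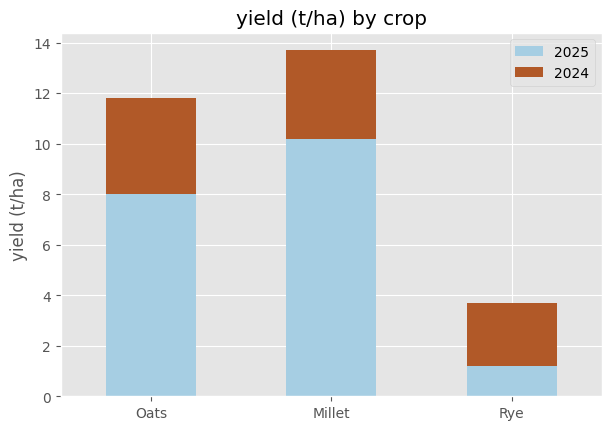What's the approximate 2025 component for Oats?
≈ 8

2025 top ≈ 8, bottom ≈ 0; segment ≈ 8.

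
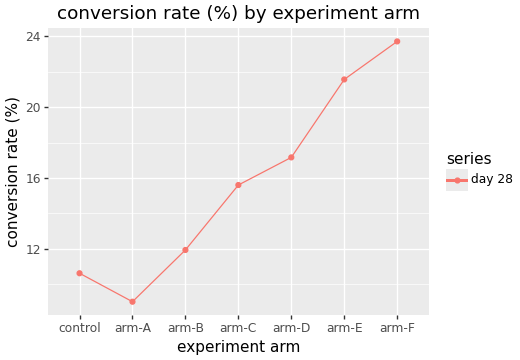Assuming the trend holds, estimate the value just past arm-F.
Last three: 18, 22, 24 → slope ≈ 3/step → next ≈ 27.

≈ 27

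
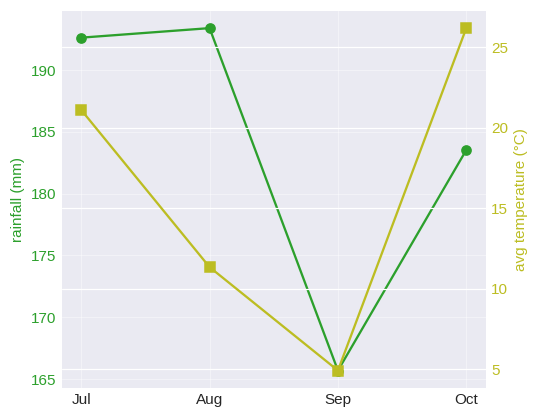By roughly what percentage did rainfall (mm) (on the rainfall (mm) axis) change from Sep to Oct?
Sep ≈ 165, Oct ≈ 185; (185 − 165) / 165 ≈ +12.1%.

≈ +12.1%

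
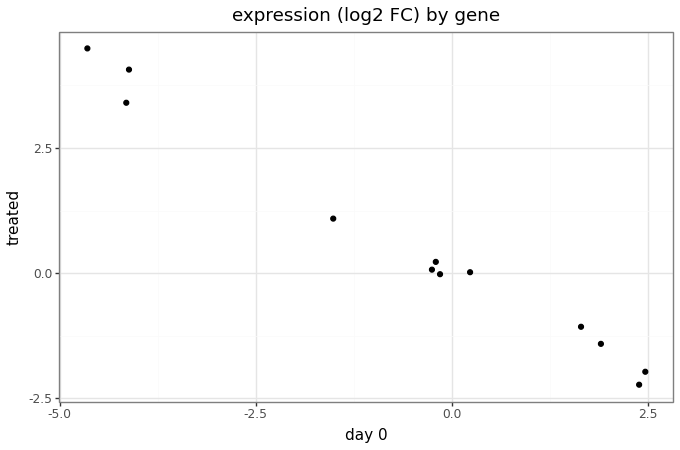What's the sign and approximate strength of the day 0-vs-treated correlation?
negative, strong

Points are negatively correlated; strong (|r| ≈ 1.0).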